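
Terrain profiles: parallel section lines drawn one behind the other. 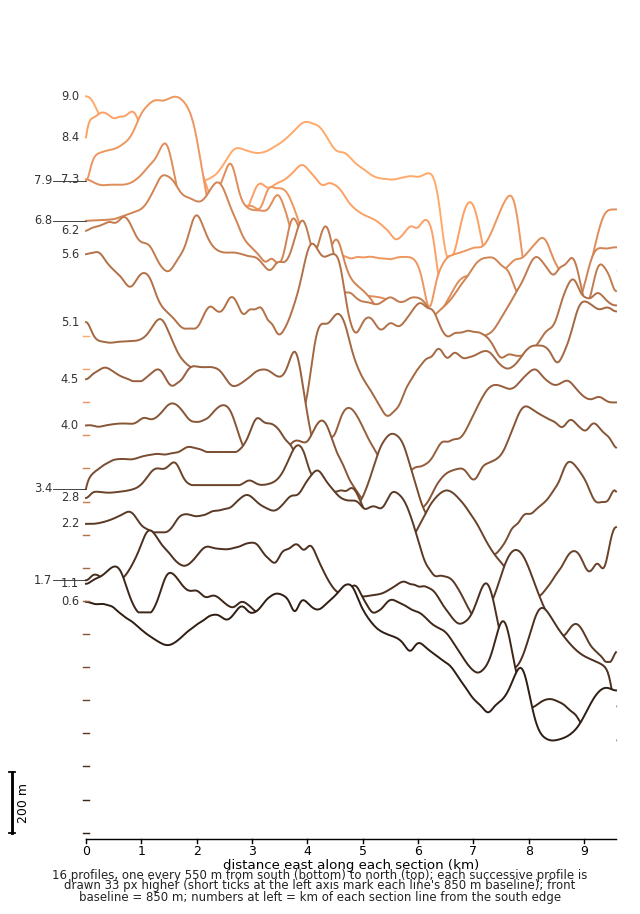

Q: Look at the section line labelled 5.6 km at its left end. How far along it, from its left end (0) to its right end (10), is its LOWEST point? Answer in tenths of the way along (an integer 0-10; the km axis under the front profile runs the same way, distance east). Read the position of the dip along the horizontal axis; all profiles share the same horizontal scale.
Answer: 8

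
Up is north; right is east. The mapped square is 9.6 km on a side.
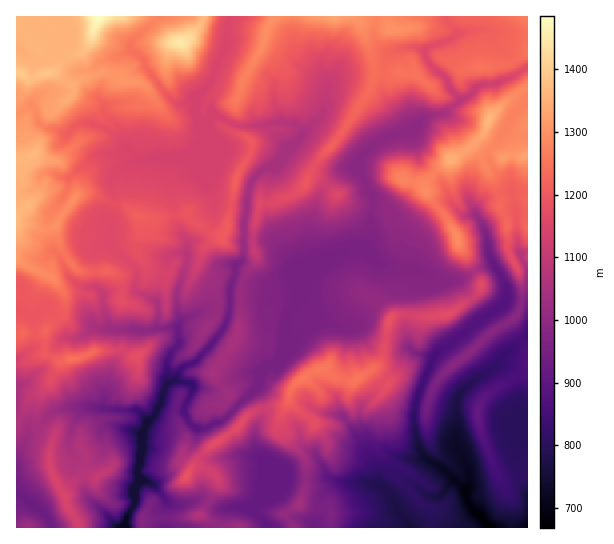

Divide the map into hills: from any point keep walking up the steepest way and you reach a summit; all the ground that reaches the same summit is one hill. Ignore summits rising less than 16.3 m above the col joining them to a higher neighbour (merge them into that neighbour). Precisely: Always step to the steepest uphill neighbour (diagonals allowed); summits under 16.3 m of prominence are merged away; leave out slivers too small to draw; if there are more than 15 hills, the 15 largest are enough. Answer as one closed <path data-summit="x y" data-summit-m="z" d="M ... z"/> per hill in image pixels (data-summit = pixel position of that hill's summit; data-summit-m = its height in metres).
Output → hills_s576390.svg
<path data-summit="98 17" data-summit-m="1485" d="M158 16l-141 0-1 31 17 14 8 0 18-9 14 17 7 2-9 6-8 12-5 3-16 1-9 8-1 4 4 6 1 10 6 6 26 6 13-10 12 1 16 7 18 19-10 5-23 1-21 17-5 5-4 16-17 25 0 8 5 23 7 7 8 18 11 10 12 4-4 10 0 10 5 14 5 5 41 3 33-4 6 2 2 16-8 8-4 10 1 19-7 20 22 7 8-14 1-10-15-5 0-6 6-7 11-4 15-16 14-17 6-19-8-3-14 0-27 13-3-11 0-20 10-24 0-11-2-2-10 0-7 6-11 42-20-9 0-22-25-24-3-20 0-9 6-12-3-28 5-8 20-9 49-4 8-4 9-9 5-10-1-11 5-7 0-4-15-6-2-5-12 4-9-3-14-14-15-20-1-6-13-11 0-7 21-18 7-7z"/><path data-summit="303 378" data-summit-m="1260" d="M313 319l-8 4-5 14-12 10-8 15-3 3-11 2-6 7 0 8-4 7 7 10 1 15-8 12-1 16 4 12 8 11 0 10-6 23 5-1 17-18 50 0 18 4 15-2 19 7 7 7 5 18 13 15 13-10 8-19 8-3 14-15 0-3-6-6-23-15-9-26 0-25 17-47-5-3-12-3-17-12-19-4-16-10-18 1z"/><path data-summit="334 17" data-summit-m="1335" d="M375 16l-84 1 1 18 4 12 6 8 17 11 9 16-5 32-32 33 27 21 9 3 30-3 4-11 22-18 14-6 14-1 14-15 20-4 15-12-11-14-2-8-19-17-5-13-13-2-17 5-10-1-6-6-4-11z"/><path data-summit="478 413" data-summit-m="913" d="M527 337l-21 16-16 18-25 17-9 13 0 41 13 32 0 8-4 8 2 9 4 8 19 21 38-1 0-36-5-10-4-19 0-15 3-3 6 1z"/><path data-summit="237 335" data-summit-m="1052" d="M239 279l-5 0-3 6-2 28-6 17-29 33-14 7-4 8 3 3 13 4 0 6-8 16 0 6 5 10 6 5 12 0 8-5 7-2 35-34 6-17 3-3 11-2 3-3 5-13-1-15 3-17 14-20-7-17-16 5-17 0z"/><path data-summit="489 119" data-summit-m="1366" d="M527 68l-32 16-12 0-6 3-10 10-6 3-16 13 6 5 9 24 13 19-2 16 1 2-4 8 0 11 17 33 3 20 4 11 12 19 3 8-2 12 20 3 2 3 1-38-7-14 7-4 0-58-14 0-3-8-14-11-9-16 0-5 15-18 14-26 11-10z"/><path data-summit="65 495" data-summit-m="1148" d="M90 407l-21 0-15 4-17 18-9 4-12 28 0 33 25 17 6 6 6 11 64-1-30-32-3-20-8-14 17 2 7-6 4-8 0-11-3-5 4-6 10-2 27 8 5-12-9-10z"/><path data-summit="235 182" data-summit-m="1214" d="M214 115l-7 7 1 11-5 10-11 11-3 8-17 17-3 7 7 36 11 25 22-17 4-11 2-18 12 6 19 1 3-22 7-11 9-7 9-1 27-30 0-6-6-7-14-3-16 4-28 0z"/><path data-summit="186 477" data-summit-m="1187" d="M165 403l-5 0-5 12-8 8-6 11 2 13-6 23 2 8 14 6 14 18 6 3 29-5 16 9 16-2 17 1 12-11 4-32-5-5-11-4-17 0-21 4-8-1-12-12 4-18-8-6-5-13z"/><path data-summit="389 322" data-summit-m="1186" d="M361 247l-23 6-13 7-10 8-8 10-6 11 0 8-5 8 13 15 4-1 32 9 18-1 16 10 19 4 11 7-4-22 2-33 3-5 11 0 8-3 2-2-2-8-11-6-19 0-16-4-18-17z"/><path data-summit="71 359" data-summit-m="1244" d="M95 327l-18 12-11-2-13 10-18 0-19 12 1 101 11-27 9-4 17-18 15-4 34 0 8-37 9-13 11-26 2-1-32-1z"/><path data-summit="138 217" data-summit-m="1213" d="M191 153l-20 6-20-2-14 3-20 9-5 8 3 28-6 12 2 26 26 27-1 21 19 10 2 0 11-42 7-6 12 1 0-11-11-21-7-36 3-7 17-17z"/><path data-summit="426 191" data-summit-m="1290" d="M411 132l-14 1-14 6-22 18-4 9 16 35-2 13 1 27-7 8 18 16 9-2 12-18 23-28 18-14 6-1-10-21-21-20z"/><path data-summit="17 218" data-summit-m="1368" d="M54 173l-11 0-6 12-7 6-14-1 0 93 7 6 2 6 0 10-4 7 13 5 9-8 4 0 16 14 5 14 9 2 18-13-8-17 0-10 4-10-12-4-11-10-8-18-8-11-4-27 17-25 4-12 0-5-8 0z"/><path data-summit="274 17" data-summit-m="1303" d="M290 16l-59 0-4 13 0 16-6 12 38 22 12 1 4 5 0 20 5 16 15 3 7 11 21-21 5-32-9-16-17-11-6-8-4-12z"/>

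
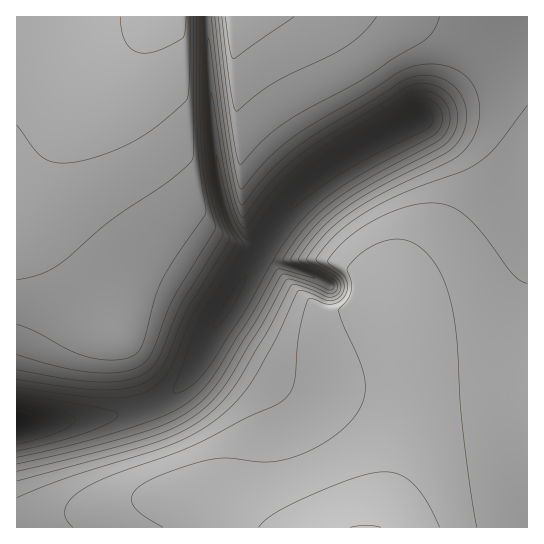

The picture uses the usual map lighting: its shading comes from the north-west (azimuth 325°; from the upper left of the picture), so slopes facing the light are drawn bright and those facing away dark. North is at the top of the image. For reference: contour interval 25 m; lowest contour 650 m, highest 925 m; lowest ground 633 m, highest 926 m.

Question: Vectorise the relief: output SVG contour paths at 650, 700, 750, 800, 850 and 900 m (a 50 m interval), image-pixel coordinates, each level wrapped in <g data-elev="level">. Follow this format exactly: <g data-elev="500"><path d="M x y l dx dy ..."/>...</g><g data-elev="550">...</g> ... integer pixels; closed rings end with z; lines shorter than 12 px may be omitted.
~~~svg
<g data-elev="650"><path d="M17 410l17 5 4 3 3 4-1 3-5 4-18 7"/></g><g data-elev="700"><path d="M17 394l86 15 11 2 4 4-3 4-6 4-23 10-31 9-38 9"/><path d="M174 393l0-6 25-66 45-75-13-21-6-17-7-31-1-22 15 60 8 16 7 8 3-1 19-28 14-19 16-15 19-15 95-61 12-2 11 5 5 7 1 8-1 9-6 7-88 49-25 18-20 18-24 32-33 60-38 58-17 18-9 5z"/></g><g data-elev="750"><path d="M17 379l66 10 38 0 14-3 12-5 10-7 7-11 24-54 42-70-14-34-7-43-3-65 1-47 2-12 19 131 7 33 7 15 3 0 28-38 25-23 25-17 55-33 27-18 13-4 13 0 12 6 10 9 4 11 0 12-3 11-7 9-10 8-67 35-29 19-26 22-22 29-2 4 1 3 37 19 5 4-1 4-4 1-24-10-18-6-5 0-24 44-36 58-12 16-12 13-23 14-30 12-59 17-69 16"/></g><g data-elev="800"><path d="M17 355l50 14 22 3 18 1 16-1 12-4 10-5 6-9 22-56 42-69-9-40-5-39-1-47 0-86"/><path d="M215 17l15 120 7 41 4 11 2-1 28-33 26-20 73-44 28-18 19-7 14-2 15 2 13 5 10 8 7 12 3 14 0 14-4 15-8 13-12 11-85 42-25 17-19 16-13 16-6 10 2 3 29 17 3 7-2 7-5 4-5 0-28-11-7-2-3 1-23 45-31 52-15 20-17 15-23 14-27 11-138 39"/></g><g data-elev="850"><path d="M527 283l-8-3-8-7-25-35-14-16-10-9-11-6-14-4-19 1-21 6-22 10-28 18-10 11-9 12 2 4 12 8 4 6 1 10-4 9-5 4-7 2-6 0-14-6-4 3-8 33-5 48-3 9-5 7-11 7-29 13-53 28-81 29-28 14-12 9-7 11 1 9 7 9"/><path d="M17 280l22-5 19-10 49-42 60-41 24-21 2-4 1-11 0-129"/><path d="M222 17l8 69 4 21 3 4 20-17 17-11 56-27 17-10 16-13 13-16"/></g><g data-elev="900"><path d="M440 527l-13-25-13-17-13-10-16-3-12 1-16 4-47 18-34 18-10 6-7 8"/><path d="M120 17l2 15 4 11 8 8 11 2 16-3 21-11 3-5 1-17"/></g>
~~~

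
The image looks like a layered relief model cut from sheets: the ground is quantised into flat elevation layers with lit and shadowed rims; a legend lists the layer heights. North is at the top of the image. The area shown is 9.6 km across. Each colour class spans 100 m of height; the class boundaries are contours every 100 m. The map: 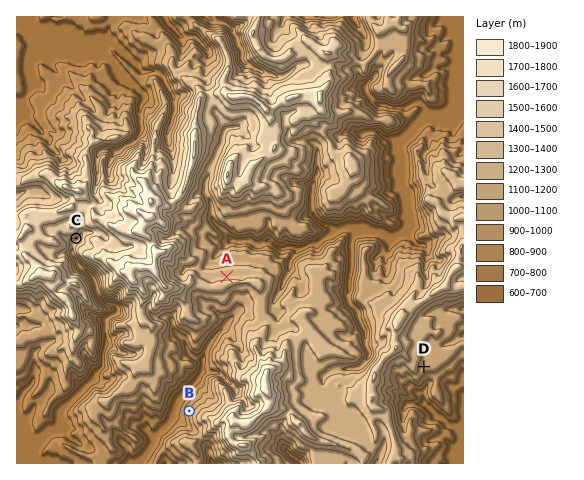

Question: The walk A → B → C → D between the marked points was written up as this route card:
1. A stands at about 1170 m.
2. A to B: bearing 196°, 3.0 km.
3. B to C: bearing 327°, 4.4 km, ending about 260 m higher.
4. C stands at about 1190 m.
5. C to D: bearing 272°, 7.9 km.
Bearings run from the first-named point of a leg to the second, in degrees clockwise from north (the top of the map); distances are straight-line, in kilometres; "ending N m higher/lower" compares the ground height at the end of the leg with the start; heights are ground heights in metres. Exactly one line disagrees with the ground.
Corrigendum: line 5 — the bearing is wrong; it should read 110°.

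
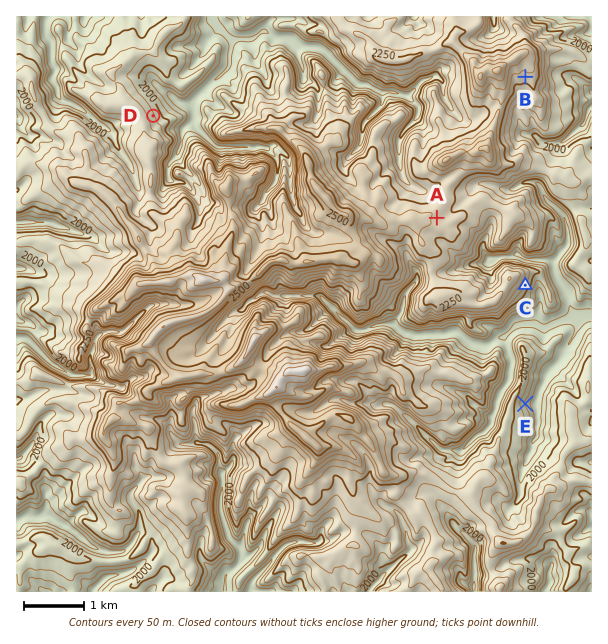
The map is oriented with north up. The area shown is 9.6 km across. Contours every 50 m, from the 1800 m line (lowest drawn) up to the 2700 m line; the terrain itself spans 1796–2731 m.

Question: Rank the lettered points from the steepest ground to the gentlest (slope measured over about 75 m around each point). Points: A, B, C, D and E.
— C E D B A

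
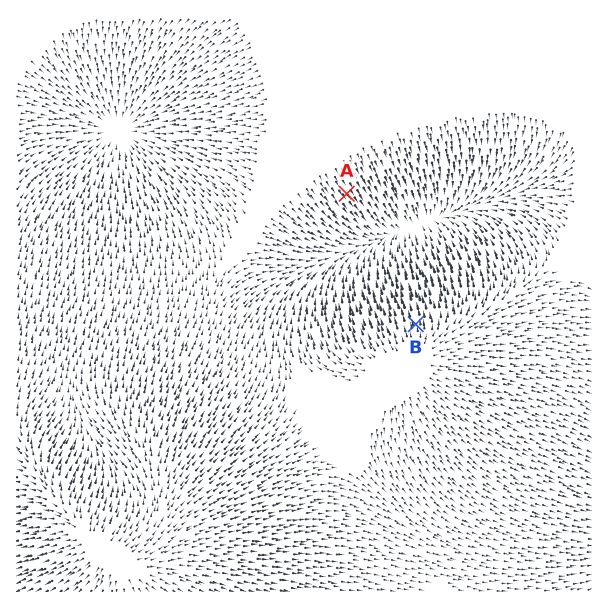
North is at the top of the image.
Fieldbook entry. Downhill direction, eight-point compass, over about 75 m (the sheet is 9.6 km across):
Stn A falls SE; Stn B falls N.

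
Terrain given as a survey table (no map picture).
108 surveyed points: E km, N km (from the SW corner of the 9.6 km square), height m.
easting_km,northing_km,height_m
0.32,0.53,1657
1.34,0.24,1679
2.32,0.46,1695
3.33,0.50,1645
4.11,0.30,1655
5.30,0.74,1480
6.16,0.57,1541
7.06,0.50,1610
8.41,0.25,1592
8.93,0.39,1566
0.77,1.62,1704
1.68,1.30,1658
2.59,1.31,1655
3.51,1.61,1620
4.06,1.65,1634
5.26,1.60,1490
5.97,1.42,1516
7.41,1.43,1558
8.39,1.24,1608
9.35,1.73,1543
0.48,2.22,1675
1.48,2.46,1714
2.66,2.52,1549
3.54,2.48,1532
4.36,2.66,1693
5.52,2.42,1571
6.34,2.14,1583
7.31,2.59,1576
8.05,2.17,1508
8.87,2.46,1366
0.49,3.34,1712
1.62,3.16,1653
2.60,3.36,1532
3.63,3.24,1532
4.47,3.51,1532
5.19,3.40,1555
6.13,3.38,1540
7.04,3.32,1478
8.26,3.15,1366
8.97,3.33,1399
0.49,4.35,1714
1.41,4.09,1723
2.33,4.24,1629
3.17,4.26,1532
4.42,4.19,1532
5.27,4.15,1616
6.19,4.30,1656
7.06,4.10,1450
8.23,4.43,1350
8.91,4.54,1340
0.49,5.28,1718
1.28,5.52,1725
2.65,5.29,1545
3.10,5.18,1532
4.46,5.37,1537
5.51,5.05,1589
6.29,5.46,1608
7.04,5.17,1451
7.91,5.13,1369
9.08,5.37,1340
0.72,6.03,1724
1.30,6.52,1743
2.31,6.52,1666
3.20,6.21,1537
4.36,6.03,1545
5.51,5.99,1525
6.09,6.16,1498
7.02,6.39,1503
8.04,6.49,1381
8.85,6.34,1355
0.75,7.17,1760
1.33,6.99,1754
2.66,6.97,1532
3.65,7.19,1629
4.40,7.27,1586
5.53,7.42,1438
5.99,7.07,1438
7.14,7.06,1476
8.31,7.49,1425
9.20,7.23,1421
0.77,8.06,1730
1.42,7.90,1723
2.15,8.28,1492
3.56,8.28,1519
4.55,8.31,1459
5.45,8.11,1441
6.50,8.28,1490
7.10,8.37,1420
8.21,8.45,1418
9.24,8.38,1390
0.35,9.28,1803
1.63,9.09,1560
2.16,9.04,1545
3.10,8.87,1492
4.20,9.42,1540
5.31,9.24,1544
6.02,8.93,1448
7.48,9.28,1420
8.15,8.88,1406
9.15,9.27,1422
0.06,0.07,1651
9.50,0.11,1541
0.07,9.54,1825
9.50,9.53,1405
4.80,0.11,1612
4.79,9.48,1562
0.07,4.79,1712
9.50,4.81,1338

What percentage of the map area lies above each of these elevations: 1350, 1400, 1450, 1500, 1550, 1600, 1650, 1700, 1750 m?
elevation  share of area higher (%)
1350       97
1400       92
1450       78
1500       68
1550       47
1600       33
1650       24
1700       14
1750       4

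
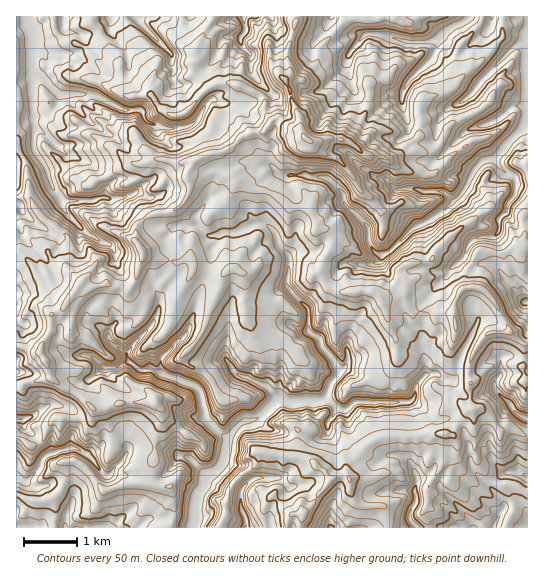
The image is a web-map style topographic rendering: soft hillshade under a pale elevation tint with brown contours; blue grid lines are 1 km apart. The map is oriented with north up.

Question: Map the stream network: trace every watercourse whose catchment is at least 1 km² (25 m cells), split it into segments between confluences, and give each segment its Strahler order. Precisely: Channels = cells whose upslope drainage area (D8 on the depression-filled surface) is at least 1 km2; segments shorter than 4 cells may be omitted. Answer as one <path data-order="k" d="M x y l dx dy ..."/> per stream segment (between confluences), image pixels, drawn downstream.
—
<path data-order="1" d="M105 527l-30 0"/><path data-order="1" d="M498 517l0 2-3 3-1 5"/><path data-order="1" d="M262 478l-8 0-3 1-9 10-1 2 0 18 5 10 0 8"/><path data-order="1" d="M417 477l0 8-2 1 0 17-5 8 0 10 7 6"/><path data-order="1" d="M118 465l-9 10-4 0-6-5-4-7-9-9-9-5-6-2-6 3-6 0-8 4-4 0-5 5-4 11-12 12-9-4"/><path data-order="3" d="M227 439l0 6-1 1-1 12-4 8-7 7-4 1-5 5 0 6-8 12 0 6-2 2 0 16-2 6"/><path data-order="1" d="M23 419l-6 0"/><path data-order="3" d="M275 401l-17 17-7 3-6 0-3 1-9 9-6 8"/><path data-order="3" d="M323 399l-2 0-2 2-34 0-2-2-6 0-2 2"/><path data-order="1" d="M497 391l14 15 6 8 6 4 4 0"/><path data-order="2" d="M423 378l-6 7-2 2 0 8-5 7-55 0-9 8-4 0-1-1-4 0-8-8-6-2"/><path data-order="2" d="M338 375l-7 7-2 5 0 3-3 4 0 3-3 2"/><path data-order="1" d="M457 375l0 2-4 4-8 0-7-7-11 0-4 4"/><path data-order="2" d="M162 374l9 3 2 1 2 0 2 1 2 0 4 3 7 1 5 4 6 7 1 12 3 5 0 7 22 21"/><path data-order="1" d="M103 367l15 0 5-4 6-1"/><path data-order="1" d="M425 365l0 10-2 3"/><path data-order="2" d="M129 362l12 8 12-1 2 2 7 3"/><path data-order="1" d="M226 359l5 7 2 4 4 4 5 3 7 1 18 9 7 8 1 6"/><path data-order="1" d="M347 358l0 5-1 3-4 4-1 0-3 5"/><path data-order="2" d="M127 355l2 7"/><path data-order="1" d="M170 350l-7 5-2 4 0 14 1 1"/><path data-order="1" d="M109 339l0 2 5 5 4 1 9 8"/><path data-order="1" d="M150 327l-17 18-6 8 0 2"/><path data-order="1" d="M455 265l10-8 1-7 3-5 6-7 4 0 2-1 12 0 5-4 1-3 0-12 7-7 3-9 6-8 0-15-1-2-8-4-9-10-2-2 2-4"/><path data-order="2" d="M386 253l3 0 25-26 15-6 16-11 10-9"/><path data-order="1" d="M81 227l-16-16-3-5 0-5"/><path data-order="1" d="M197 226l1 0 9 9 12 0 4-2 12 0 19-10 11 0 10 10 4 13 10 9 0 19-2 1-1 11 9 11 12 10 2 3 0 21 2 3 8 4 3 9 12 14 0 2 4 8 0 4"/><path data-order="1" d="M21 209l0-3-4-3"/><path data-order="2" d="M62 201l-7-8-5-11-3-12-13-21-1-80"/><path data-order="2" d="M455 201l10-11 10-21 8-8 3 0 1-2 7 0 3-2"/><path data-order="1" d="M122 198l-24 0-5 3-31 0"/><path data-order="1" d="M406 189l11 0 5 2 20 0 3 2 8 8 2 0"/><path data-order="1" d="M274 169l8 6 25 0 2 2 14 0 6 2 13 14 3 12 22 21 2 3 0 13 5 9 4 3 8-1"/><path data-order="2" d="M497 157l6-7 3-5 19-19 0-4 2-7 0-9"/><path data-order="1" d="M507 111l7-5 13 0"/><path data-order="2" d="M527 106l0-67"/><path data-order="1" d="M211 99l-6 7-7 13-4 4-9 4-18 2-1-2-4 0-4-2-4 0-7-3-2-3-2-2 0-4-2-3-18 0-28-15-4 0-1-1-29 0-6-3-16-16-4 0 0-2-2-4"/><path data-order="1" d="M402 98l1-8 6-9 24-24 4-8 0-10 1-1"/><path data-order="1" d="M478 85l1-3 38-37 2-2 7 0 0-2 1-2"/><path data-order="1" d="M351 78l-1-1 0-8-1-2 0-13 9-11 0-1 8-8 13 0 2 1 10 2 6 2 4 0 1 2 4 0 1 1 22 0 9-4"/><path data-order="2" d="M33 69l0-36-2-2-1-8-1-1 0-5"/><path data-order="1" d="M242 46l-1-3 0-6 5-7-3-13"/><path data-order="1" d="M161 43l-23-22 0-2-4-2"/><path data-order="2" d="M527 39l0-6"/><path data-order="2" d="M438 38l1 0 11-11 5-2 4 0 11-8"/>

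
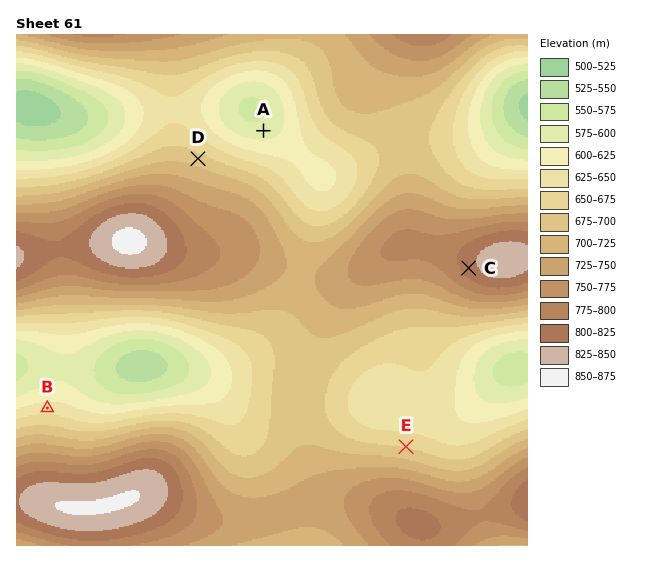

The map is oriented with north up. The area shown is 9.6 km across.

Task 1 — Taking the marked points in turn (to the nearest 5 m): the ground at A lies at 585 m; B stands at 635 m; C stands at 815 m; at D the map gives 685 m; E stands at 675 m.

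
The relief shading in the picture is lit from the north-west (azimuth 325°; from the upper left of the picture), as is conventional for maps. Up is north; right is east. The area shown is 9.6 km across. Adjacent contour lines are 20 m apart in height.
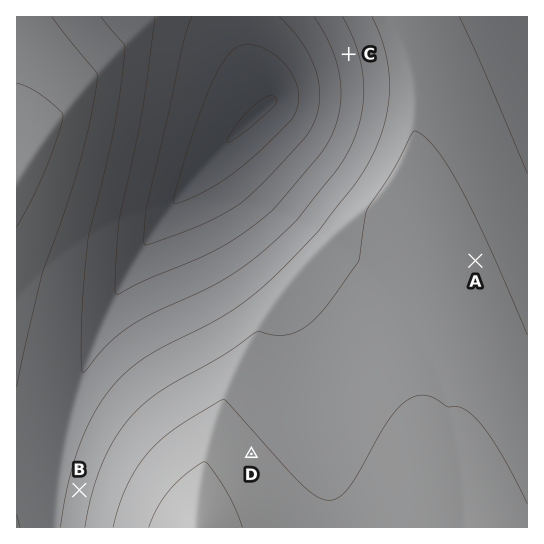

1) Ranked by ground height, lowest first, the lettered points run C B A D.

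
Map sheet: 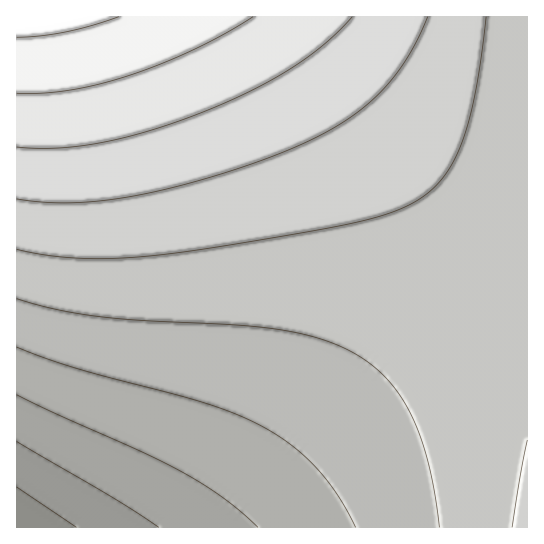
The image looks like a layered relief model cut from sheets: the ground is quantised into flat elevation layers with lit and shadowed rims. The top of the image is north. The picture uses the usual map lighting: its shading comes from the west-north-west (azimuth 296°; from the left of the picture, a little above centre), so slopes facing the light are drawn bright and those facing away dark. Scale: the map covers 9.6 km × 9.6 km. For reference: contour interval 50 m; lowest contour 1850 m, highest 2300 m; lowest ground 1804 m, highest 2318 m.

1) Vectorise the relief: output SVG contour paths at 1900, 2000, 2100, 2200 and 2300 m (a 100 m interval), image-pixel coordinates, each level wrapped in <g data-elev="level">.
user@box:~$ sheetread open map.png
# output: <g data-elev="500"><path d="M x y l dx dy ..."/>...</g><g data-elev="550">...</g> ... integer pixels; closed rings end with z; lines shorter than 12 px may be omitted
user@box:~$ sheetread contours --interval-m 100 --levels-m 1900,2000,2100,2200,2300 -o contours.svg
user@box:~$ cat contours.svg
<g data-elev="1900"><path d="M17 441l96 57 46 29"/></g><g data-elev="2000"><path d="M17 347l61 22 131 35 28 10 24 12 30 19 25 22 22 28 18 32"/></g><g data-elev="2100"><path d="M527 440l-15 87"/><path d="M17 249l32 6 34 3 38 0 41-3 70-10 109-19 40-10 28-11 17-11 13-12 12-16 9-19 8-24 7-28 11-78"/></g><g data-elev="2200"><path d="M17 147l40 1 42-5 47-11 52-18 49-21 43-24 35-25 27-27"/></g><g data-elev="2300"><path d="M17 37l24-1 25-4 25-6 28-9"/></g>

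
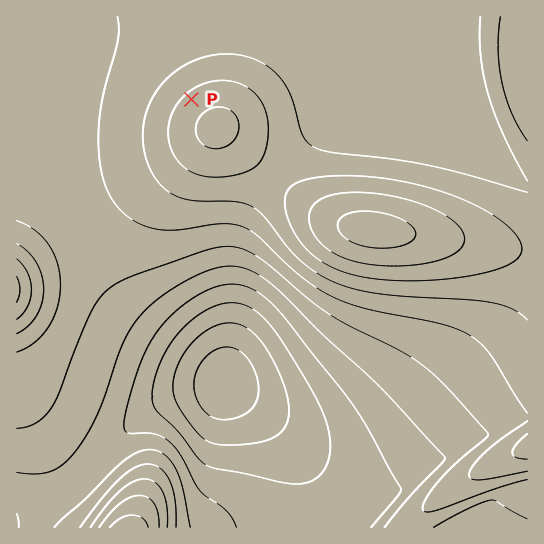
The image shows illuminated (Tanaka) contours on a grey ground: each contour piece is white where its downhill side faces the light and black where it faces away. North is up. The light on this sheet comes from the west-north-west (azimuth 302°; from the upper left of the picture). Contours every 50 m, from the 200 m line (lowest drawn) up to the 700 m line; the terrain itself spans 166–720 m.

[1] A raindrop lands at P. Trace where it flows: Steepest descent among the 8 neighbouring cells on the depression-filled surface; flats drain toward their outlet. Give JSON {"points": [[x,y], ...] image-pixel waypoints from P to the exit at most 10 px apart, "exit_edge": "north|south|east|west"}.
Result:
{"points": [[191, 99], [181, 89], [170, 78], [159, 67], [149, 57], [138, 46], [127, 39], [117, 39], [106, 39], [95, 39], [85, 39], [74, 39], [63, 39], [53, 39], [42, 39], [31, 39], [21, 39], [17, 39]], "exit_edge": "west"}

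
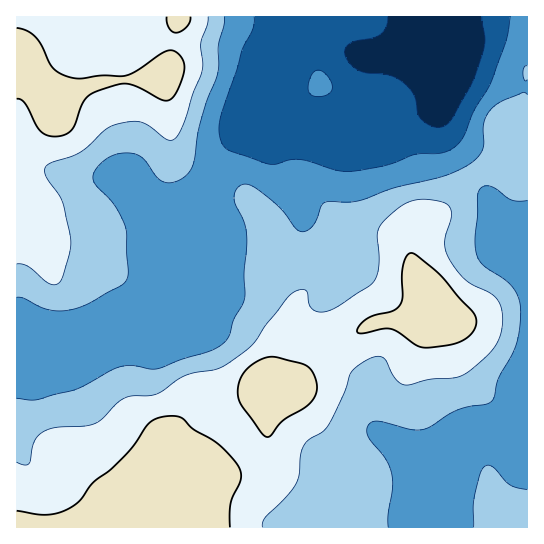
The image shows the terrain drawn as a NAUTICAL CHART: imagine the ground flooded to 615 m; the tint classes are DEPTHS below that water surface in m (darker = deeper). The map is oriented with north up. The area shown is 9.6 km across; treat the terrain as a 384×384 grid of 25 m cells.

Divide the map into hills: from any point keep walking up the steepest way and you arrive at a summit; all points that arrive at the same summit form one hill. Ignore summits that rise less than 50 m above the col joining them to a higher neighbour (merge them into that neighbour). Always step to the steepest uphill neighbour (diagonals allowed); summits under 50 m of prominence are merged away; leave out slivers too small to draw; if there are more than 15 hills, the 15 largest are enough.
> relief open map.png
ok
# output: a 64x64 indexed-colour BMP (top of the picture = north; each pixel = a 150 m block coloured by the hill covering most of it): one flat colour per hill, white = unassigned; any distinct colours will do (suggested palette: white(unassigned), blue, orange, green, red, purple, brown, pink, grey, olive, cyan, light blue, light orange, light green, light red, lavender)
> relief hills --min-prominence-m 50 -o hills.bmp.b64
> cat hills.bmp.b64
<image width="64" height="64" href="data:image/bmp;base64,Qk12CAAAAAAAAHYAAAAoAAAAQAAAAEAAAAABAAQAAAAAAAAIAAATCwAAEwsAABAAAAAAAAAA////ALR3HwAOf/8ALKAsACgn1gC9Z5QAS1aMAMJ34wB/f38AIr28AM++FwDox64AeLv/AIrfmACWmP8A1bDFABERERERERERERERERERERERERERERERERERERMzMzMzEREREREREREREREREREREREREREREREREREREzMzMzMRERERERERERERERERERERERERERERERERERETMzMzMxERERERERERERERERERERERERERERERERERERMzMzMzEREREREREREREREREREREREREREREREREREREzMzMzMRERERERERERERERERERERERERERERERERERETMzMzMxERERERERERERERERERERERERERERERERERERMzMzMzEREREREREREREREREREREREREREREREREREREzMzMzMRERERERERERERERERERERERERERERERERERETMzMzMxEREREREREREREREREREREREREREREREREREREzMzMzERERERERERERERERERERERERERERERERERERETMzMzMREREREREREREREREREREREREREREREREREREREzMzMRERERERERERERERERERERERERERERERERERERERERERERERERERERERERERERERERERERERERERERERERERERERERERERERERERERERERERERERERERERERERERERERERERERERERERERERERERERERERERERERERERERERERERERERERERERERERERERERERERERERERERERERERERERERERERERERERERERERERERERERERERERERERERERERERERERERERERERERERERERERERERERERERERERERERERERERERERERERERERERERERERERERERERERERERERERERERERERERERERERERERERERERERERERERERERERERERERERERERERERERERERERERERERERERERERERERERERERERERERERERERERERERERERERERERERERERERERERERERERERERERERERERERERERERERERERERERERERERESIiIiIiIRERERERERERERERERERERERERERERERERERIiIiIiIiIREREREREREREREREREREREREREREREREREiIiIiIiIiIRERERERERERERERERERERERERERERERESIiIiIiIiIiERERERERERERERERERERERERERERERERIiIiIiIiIiIiEREREREREREREREREREREREREREREREiIiIiIiIiIiIRERERERERERERERERERERERERERERESIiIiIiIiIiIiERERERERERERERERERERERERERERERIiIiIiIiIiIiIREREREREREREREREREREREREREREREiIiIiIiIiIiIiERERERERERERERERERERERERERERESIiIiIiIiIiIiIhERERERERERERERERERERERERERERIiIiIiIiIiIiIiEREREREREREREREREREREREREREREiIiIiIiIiIiIiIRERERERERERERERERERERERERERESIiIiIiIiIiIiIiERERERERERERERERERERERERERERIiIiIiIiIiIiIiIREREREREREREREREREREREREREREiIiIiIiIiIiIiIiERERERERERERERERERERERERERESIiIiIiIiIiIiIiIRERERERERERERERERERERERERERIiIiIiIiIiIiIiIhEREREREREREREREREREREREREREiIiIiIiIiIiIiIiERERERERERERERERERERERERERESIiIiIiIiIiIiIiIhERERERERERERERERERERERERERIiIiIiIiIiIiIiIiEREREREREREREREREREREREREREiIiIiIiIiIiIiIiIhERERERERERERERERERERERERESIiIiIiIiIiIiIiIiERERERERERERERERERERERERERIiIiIiIiIiIiIiIiIhEREREREREREREREREREREREREiIiIiIiIiIiIiIiIiERERERERERERERERERERERERESIiIiIiIiIiIiIiIiIhERERERERERERERERERERERERIiIiIiIiIiIiIiIiIiIREREREREREREREREREREREREiIiIiIiIiIiIiIiIiIiERERERERERERERERERERERESIiIiIiIiIiIiIiIiIiIRERERERERERERERERERERERIiIiIiIiIiIiIiIiIiIhEREREREREREREREREREREREiIiIiIiIiIiIiIiIiIiIRERERERERERERERERERERESIiIiIiIiIiIiIiIiIiIhERERERERERERERERERERERIiIiIiIiIiIiIiIiIiIiIREREREREREREREREREREREiIiIiIiIiIiIiIiIiIiIiERERERERERERERERERERESIiIiIiIiIiIiIiIiIiIiIhERERERERERERERERERERIiIiIiIiIiIiIiIiIiIiIiEREREREREREREREREREREiIiIiIiIiIiIiIiIiIiIiIhERERERERERERERERERESIiIiIiIiIiIiIiIiIiIiIiERERERERERERERERERERIiIiIiIiIiIiIiIiIiIiIiIhEREREREREREREREREREiIiIiIiIiIiIiIiIiIiIiIiERERERERERERERERERESIiIiIiIiIiIiIiIiIiIiIiIhERERERERERERERERER"/>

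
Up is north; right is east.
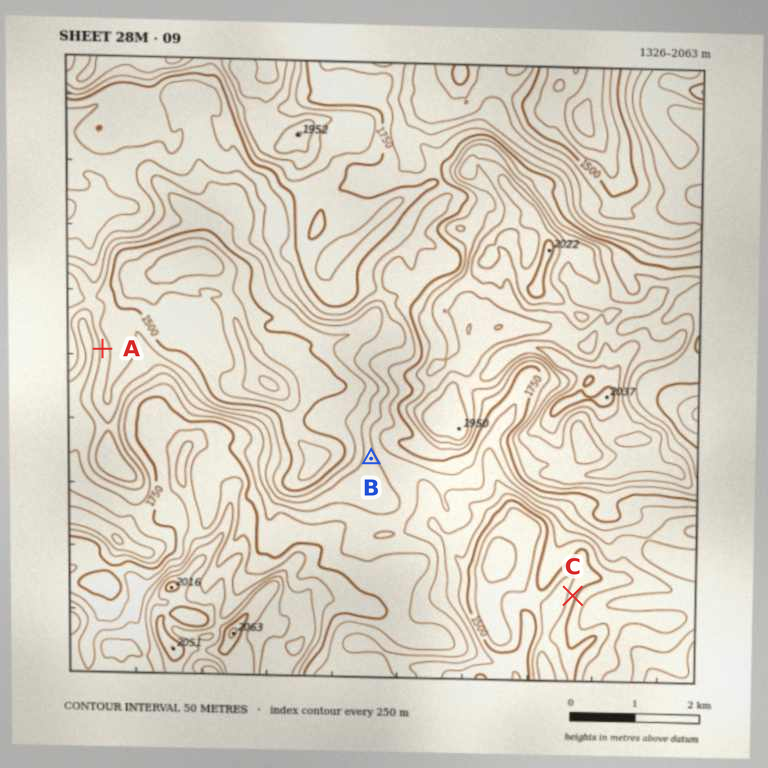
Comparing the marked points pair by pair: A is below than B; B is above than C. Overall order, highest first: B A C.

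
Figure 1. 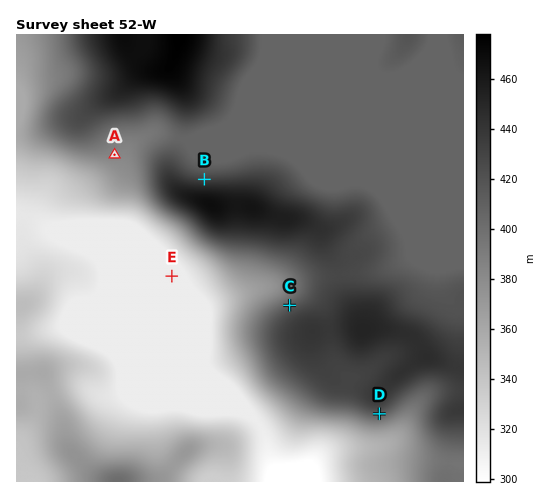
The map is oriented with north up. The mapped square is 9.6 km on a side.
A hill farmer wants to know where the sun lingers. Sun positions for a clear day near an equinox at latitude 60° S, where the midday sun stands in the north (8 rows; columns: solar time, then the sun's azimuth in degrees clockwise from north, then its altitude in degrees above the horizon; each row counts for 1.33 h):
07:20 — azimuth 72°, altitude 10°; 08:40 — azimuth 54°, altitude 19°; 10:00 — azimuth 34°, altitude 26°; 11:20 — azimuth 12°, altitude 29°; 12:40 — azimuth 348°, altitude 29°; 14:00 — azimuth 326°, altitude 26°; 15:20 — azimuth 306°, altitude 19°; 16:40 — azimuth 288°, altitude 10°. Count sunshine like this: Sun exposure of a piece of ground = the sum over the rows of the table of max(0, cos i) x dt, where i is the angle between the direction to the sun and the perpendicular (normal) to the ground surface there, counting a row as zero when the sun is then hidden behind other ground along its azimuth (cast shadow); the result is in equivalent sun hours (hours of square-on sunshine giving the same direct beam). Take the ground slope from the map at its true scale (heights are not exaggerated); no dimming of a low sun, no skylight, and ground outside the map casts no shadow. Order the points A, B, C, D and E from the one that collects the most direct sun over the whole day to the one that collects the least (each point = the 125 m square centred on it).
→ B ≈ C > E ≈ A > D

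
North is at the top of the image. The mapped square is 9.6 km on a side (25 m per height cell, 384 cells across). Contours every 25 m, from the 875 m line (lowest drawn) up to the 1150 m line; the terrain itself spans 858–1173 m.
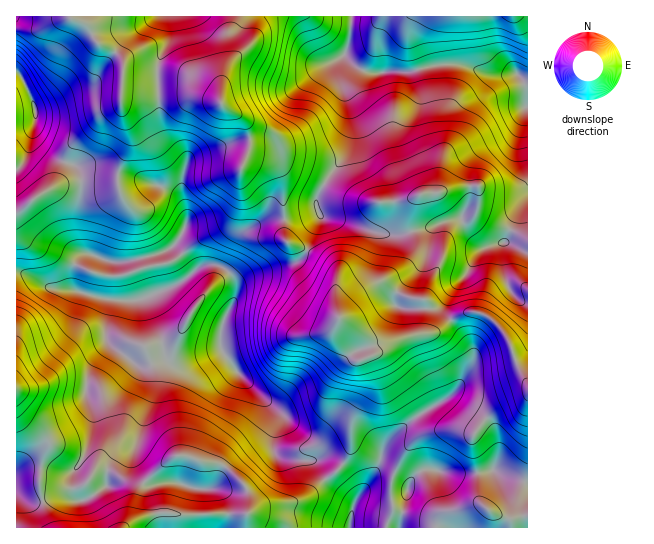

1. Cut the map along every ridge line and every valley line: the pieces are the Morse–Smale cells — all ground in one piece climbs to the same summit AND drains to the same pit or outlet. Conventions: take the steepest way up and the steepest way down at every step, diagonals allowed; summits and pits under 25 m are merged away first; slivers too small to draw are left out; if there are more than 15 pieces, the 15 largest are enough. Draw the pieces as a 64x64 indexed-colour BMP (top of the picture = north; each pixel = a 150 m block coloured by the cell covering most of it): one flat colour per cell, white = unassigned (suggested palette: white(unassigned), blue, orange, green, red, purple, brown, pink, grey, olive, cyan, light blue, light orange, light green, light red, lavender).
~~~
<image width="64" height="64" href="data:image/bmp;base64,Qk12CAAAAAAAAHYAAAAoAAAAQAAAAEAAAAABAAQAAAAAAAAIAAATCwAAEwsAABAAAAAAAAAA////ALR3HwAOf/8ALKAsACgn1gC9Z5QAS1aMAMJ34wB/f38AIr28AM++FwDox64AeLv/AIrfmACWmP8A1bDFAAAAIiIiIiIAAAAAAAAAAAAAAAAAAFVVVVVVXu7u7u7uAAAiIiIiIiIAAAAAAAAAAAAAAAAAVVVVVVVe7u7u7u4AACIiIiIiIiIiIiIiIiIAAAAAAABVVVVVVVVV7u7u7gACIiYiIiIiIiIiIiIiIiIiIAAAAFVVVVVVVVVV7u7uAAZmZmYiIiIiIiIiIiIiIiIiIAAFVVVVVVVVVVXu7u4ABmZmZmIiIiIiIiIiIiIiIiIiBVVVVVVVVVVVVe7u7gAGZmZmYiIiIiIiIiIiIiIiIiIlVVVVVVVVVVVV7uAAAAZmZmZmIiIiIiIiIiIiIiIiIhFVVVVVVVVVVVXuAAAABmZmZmYiIiIiIiIiIiIiIiERERVVVVVVVVVVXu4AAAAAZmZmZmIiIiIiIiIiIiIREREREVVVVVVVVVVe7gAAAABmZmZmZmIiIiIiIiIiIhERERERVVVVVVVVVV7uAAAAAGZmZmZmYiIiIiIiIiIiERERERFVVVVVVVVVXu4AAAAGZmZmZmZmIiIiIiIiIiIhEREREVVVVVVVVVVV7gAABmZmZmZmZmYiIiIiIiIiIiERERERVVVVVVVVVVVQAABmZmZmZmZmZiIiIiIiIiIiIRERERFVVVVVVVVVVcwAAGZmZmZmZmZmYiIiIiIiIiIRERERERVVVVVVVVXMzMwAZmZmZmZmZmZiIiIiIiIiIREREREREVVVVVVVXMzMzMxmZmZmZmZmZmIiIiIiIiIRERERERERVVVVVVVczMzMzGZmZmZmZmZmYiIiIiIiIRERERERERFVVVVVVVXMzMzMZmZmZmZmZmZiIiIiIiIREREREREREVVVVVVVVczMzM1mZmZmZmZmYRIiEiIiIREREREREREVVVVVVVVVXMzMzWZmZmZmZmYRERERESIREREREREREURVVVVVVVVczMzdZmZmZmZmEREREREREREREREREREUREVVVVVVVVzMzN1mZmZmZmERERERERERERERERERERRERERVVVVVzMzM3WZmZmZmYRERERERERERERERERERREREREREVVXMzM3dZmZmZmZhERERERERERERERERERFEREREREREXMzM3d1mZmZmZmEREREREREREREREREREURERERERETczM3d3WZmZmZmZhERERERERERERERERERRERERERERN3d3d3dZmZmZmZmERERERERERERERERERFERERERERE3d3d3dRmZmZmEREREREREREREREREREREURERERERETd3d3dRGZhERERERERERERERERERERERERRERERERERE3d3dREZhERERERERERERERERERERERERFERERERERERN3d1EQREREREREREREREYEREREREREREURERERERERETd3URBEREREREREREREYiIgRERERERFERERERERERERN3dREEREREREREREREYiIiIERERERFERERERERERERETd1EQRERERERERERERiIiIgREREURERERERERERERERERERBEREREREREREREYiIiIERERREREREREREREREREREREERERERERERERERiIiIiBERFEREREQzMzMzREREREREQRERERERERERERGIiIiIiBEURERDMzMzMzMzM0RERERBEREREREREREREYiIiIiIiHd3QzMzMzMzMzMzNEREREABERERERERERERiIiIiIiId3dzMzMzMzMzMzMzREREQAARERERERERERCIiIiIiIh3d3MzMzMzMzMzMzNERERAAAARERERERERAIiIiIiIiHd3czMzMzMzMzMzM0REREAAAAAAAAEREAAAiIiIiIiId3d3MzMzMzMzMzMzREREQAAAAACZmQAAAACIiIiIiIh3d3dzMzMzMzMzMzNERERAAAAAmZmZAAAAAIiIiIiId3d3d3MzMzMzMzMzM0REREAAAJmZmZmQAAAAiIiIiHd3d3d3dzMzMzMzMzMzNEREQACZmZmZmZAAAAiIiIiId3d3d3d3MzMzMzMzMzMzRERACZmZmZmZkAAAiIiIiIh3d3d3d3dzMzMzMzMzMzMzREAJmZmZmZmQAAiIiIiIiHd3d3d3d3MzMzMzMzMzMzM0QAmZmZmZmZAACIiIiIiId3d3d3d3czMzMzMzMzMzMzNACZmZmZmZAAAIiIiIiId3d3d3d3dzMzMzMzMzMzMzM0AJmZmZmZkAAAiIiIiHd3d3d3d3d3MzMzMzMzMzMzMzMAmZmZmZmQAACIiIiLd3d3d3d3d3MzMzMzMzMzMzMzMwCZmZmZmZ///7u7u7t3d3d3d3d3czMzMzMzMzMzMzMzCZmZmZmZn///u7u7u3d3d3d3d3dzMzMzMzMzMzMzMzMJmZmZmZmf//+7u7u7d3d3d3d3d3MzMzMzMzMzMzMzOpmZmZmZmZ///7u7u7t3d3d3d3d3czqqqqqjMzM6qqqqmZmZmZmZn///u7u7u7d3d3d3d3dzqqqqqqqqqqqqqqqZmZmZmZn///+7u7u7t3d3d3d3d3qqqqqqqqqqqqqqqpmZmZmZn/////u7u7u3d3d3d3d3d6qqqqqqqqqqqqqqmZmZmZn/////+7u7u7d3d3d3d3d3qqqqqqqqqqqqqqoACZmZn//////7u7u7t3d3d3d3d3eqqqqqqqqqqqqqqgAAAJn///////u7u7u3d3d3d3d3d6qqqqqqqqqqqqqq"/>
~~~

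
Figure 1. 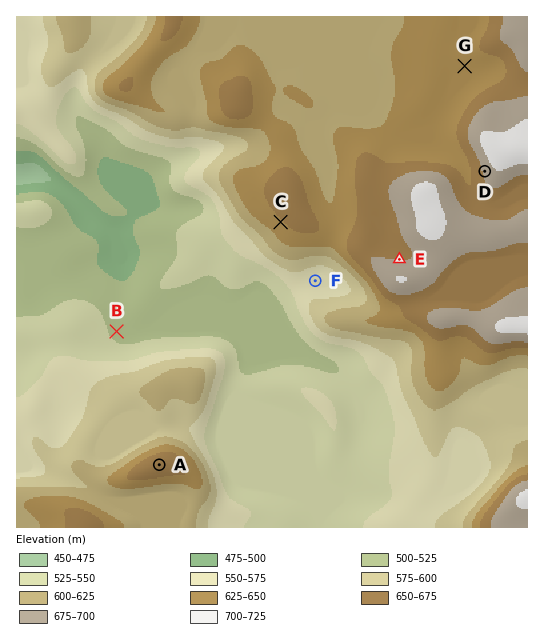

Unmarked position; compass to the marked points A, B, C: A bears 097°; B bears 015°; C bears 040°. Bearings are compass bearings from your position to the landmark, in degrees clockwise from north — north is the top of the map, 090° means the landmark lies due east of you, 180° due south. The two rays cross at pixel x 84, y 456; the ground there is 595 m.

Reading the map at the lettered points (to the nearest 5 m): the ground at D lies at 680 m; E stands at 675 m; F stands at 565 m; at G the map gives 630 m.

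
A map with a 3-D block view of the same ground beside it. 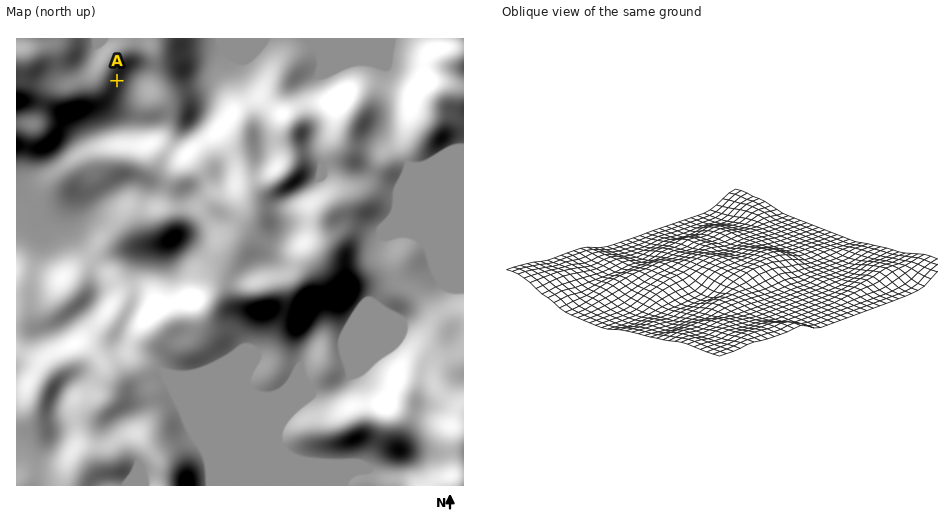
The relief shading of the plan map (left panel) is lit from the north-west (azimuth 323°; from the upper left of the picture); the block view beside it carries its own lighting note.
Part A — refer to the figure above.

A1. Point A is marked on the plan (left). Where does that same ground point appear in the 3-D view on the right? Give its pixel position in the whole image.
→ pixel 579 265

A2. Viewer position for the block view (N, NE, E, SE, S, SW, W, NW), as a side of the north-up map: SW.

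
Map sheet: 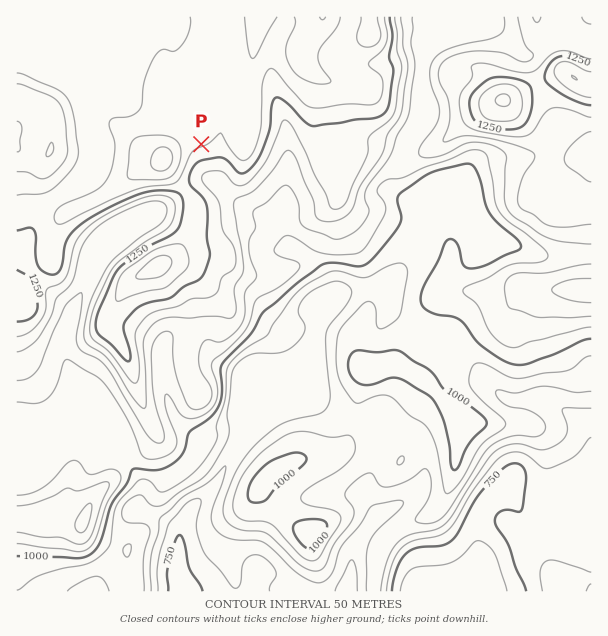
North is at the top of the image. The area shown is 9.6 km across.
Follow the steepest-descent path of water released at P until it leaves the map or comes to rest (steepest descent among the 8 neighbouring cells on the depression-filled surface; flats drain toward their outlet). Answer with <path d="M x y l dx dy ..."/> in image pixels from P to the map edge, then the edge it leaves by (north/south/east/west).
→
<path d="M201 144l0 21 5 6 0 2 33 31 27 14 6 0 1 1 3 0 6 6 2 3 0 5 3 6 0 4 1 0 11 11 4 0 26 25 0 9-11 11 0 30-1 1 0 6-2 2-1 10-3 6 0 5-74 73 0 9-1 2 0 6-3 3-3 7-3 3-6 14-3 3-2 4-27 27-6 12 0 3-3 6 0 18-1 2 0 27 4 7 0 6"/>
exit: south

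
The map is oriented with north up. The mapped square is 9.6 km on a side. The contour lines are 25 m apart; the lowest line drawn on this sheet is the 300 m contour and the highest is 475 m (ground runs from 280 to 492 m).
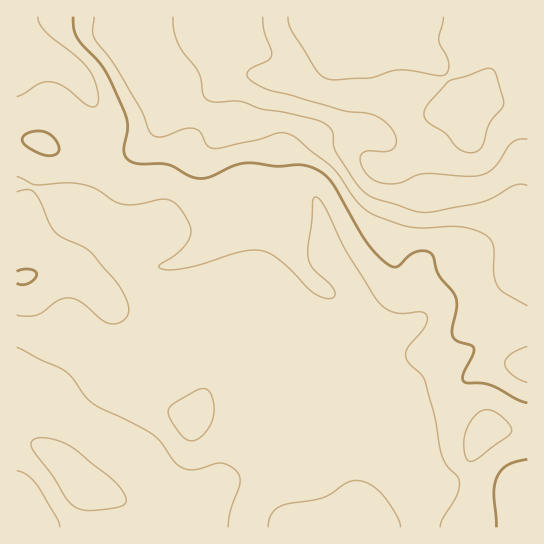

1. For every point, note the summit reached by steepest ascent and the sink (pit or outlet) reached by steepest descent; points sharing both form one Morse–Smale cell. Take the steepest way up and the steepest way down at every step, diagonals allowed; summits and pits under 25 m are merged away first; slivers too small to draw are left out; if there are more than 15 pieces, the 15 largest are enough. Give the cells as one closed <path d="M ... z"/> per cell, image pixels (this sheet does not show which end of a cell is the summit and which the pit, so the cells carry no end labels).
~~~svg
<path d="M527 16l-329 0 1 17 11 16-16-16-16-1-17 5-30 17 17 29 21 23-18 31-20 16-10 7-10 3-17 0-25-7-31-15-22 0 0 42 26 8 28 16 23 5 24 12 20 4-8 7-4 8-4 15 2 9 6 11 17 15 11 6 11 2-3 6-5 40 2 17-23-12-38-11-32-20-24 38-8 24 0 7 3 3-18-6-6 0 1 141 402 0 0-34-4-13 7 4 16 0 15-6 12-13 18-32 4-5 41 2z"/><path d="M197 16l-180 0-1 123 22 2 31 15 25 7 17 0 10-3 10-7 20-16 18-31-21-23-17-29 30-17 17-5 13 0 11 9-5-12z"/><path d="M22 184l-6 1 0 201 23 5-2-8 8-24 24-38 32 20 38 11 23 12-2-17 5-40 3-6-15-4-12-8-12-11-8-16 4-19 4-8 8-6-20-5-36-16-11-1-28-16z"/><path d="M505 429l-18 0-4 5-18 32-12 13-15 6-16 0-7-3 4 12 2 34 107-1 0-94z"/>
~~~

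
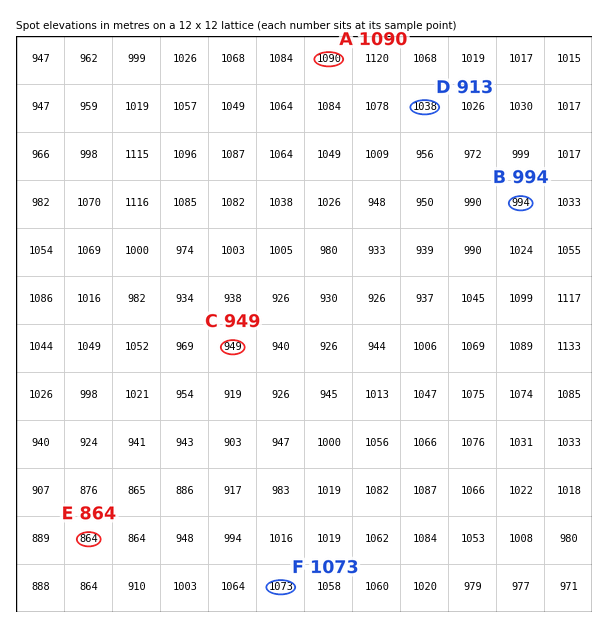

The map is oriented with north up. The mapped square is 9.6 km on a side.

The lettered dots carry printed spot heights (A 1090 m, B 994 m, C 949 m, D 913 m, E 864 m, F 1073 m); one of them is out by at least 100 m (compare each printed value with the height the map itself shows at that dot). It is D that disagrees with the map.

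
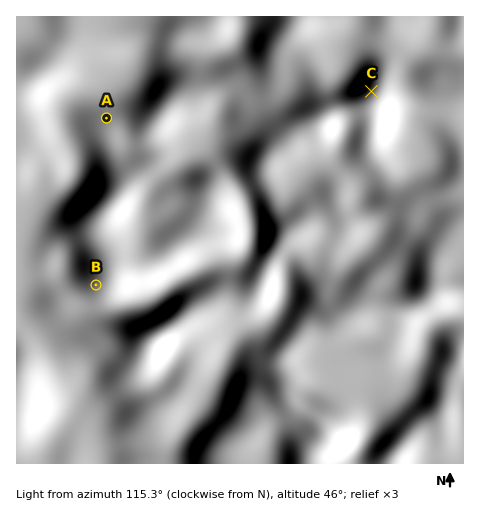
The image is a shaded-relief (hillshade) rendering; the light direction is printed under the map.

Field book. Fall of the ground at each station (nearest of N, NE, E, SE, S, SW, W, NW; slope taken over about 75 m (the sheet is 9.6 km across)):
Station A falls N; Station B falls SW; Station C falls NW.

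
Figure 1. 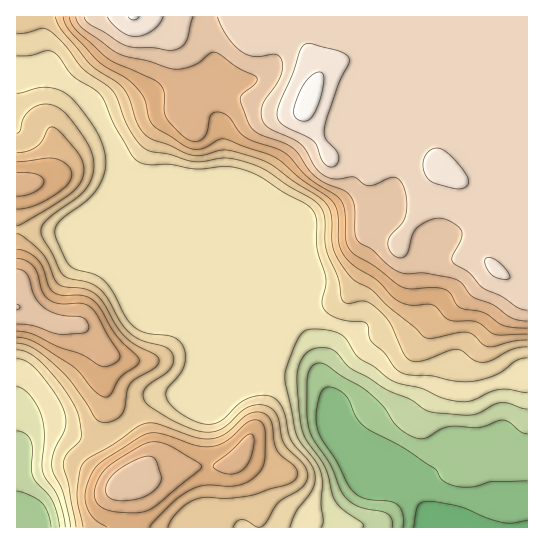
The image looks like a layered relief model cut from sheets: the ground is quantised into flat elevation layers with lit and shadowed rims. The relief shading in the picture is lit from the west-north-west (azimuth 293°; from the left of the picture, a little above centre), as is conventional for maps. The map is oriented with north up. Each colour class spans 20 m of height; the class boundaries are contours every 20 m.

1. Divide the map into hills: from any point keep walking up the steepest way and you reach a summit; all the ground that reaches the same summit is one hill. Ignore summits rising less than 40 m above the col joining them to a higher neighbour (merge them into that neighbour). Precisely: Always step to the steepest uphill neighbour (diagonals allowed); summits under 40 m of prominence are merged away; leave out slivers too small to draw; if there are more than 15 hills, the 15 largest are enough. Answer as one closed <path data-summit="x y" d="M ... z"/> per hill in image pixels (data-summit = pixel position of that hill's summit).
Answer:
<path data-summit="307 103" d="M527 16l-320 0 0 13 9 38-1 8-9 4-17 13-36 4-54 19 17 34 11 46 16 12 2 7 8 7 73 31 63 62-11-9-15-5-13 0-13 9-5 12 0 9 5 15 14 22 7 5 48 4 9 3 9 8 7 12 1 18 4 8 17 16 12 7 48 47 16 22 1 11 98-1z"/><path data-summit="123 483" d="M231 321l-6 6-18 46-12 20-40 4-5 3-28 28-23 11-16 0-32-12-8 0-13 6-14 17 0 77 173 1 9-13 11-2 17 6 13 9 190 0 2-9-18-24-48-47-12-7-17-16-4-8 0-14-8-16-9-8-9-3-31-1-21-4-18-29z"/><path data-summit="17 307" d="M119 229l-13 0-11 4-79-3 1 219 13-16 13-6 8 0 32 12 22-2 17-9 28-28 5-3 40-4 12-20 13-35 5-11 7-6 5-12 13-9 13 0 12 5 4 0-14-14-10-6z"/><path data-summit="17 185" d="M55 76l-21 0-5 3-13 0 0 150 58 4 21 0 11-4 13 0 142 59-35-36-73-31-8-7-2-7-16-12-11-46-19-38-16-19z"/><path data-summit="134 17" d="M206 16l-164 0-1 14 6 32 14 17 27 20 11 16 43-14 11-5 36-4 17-13 10-5z"/>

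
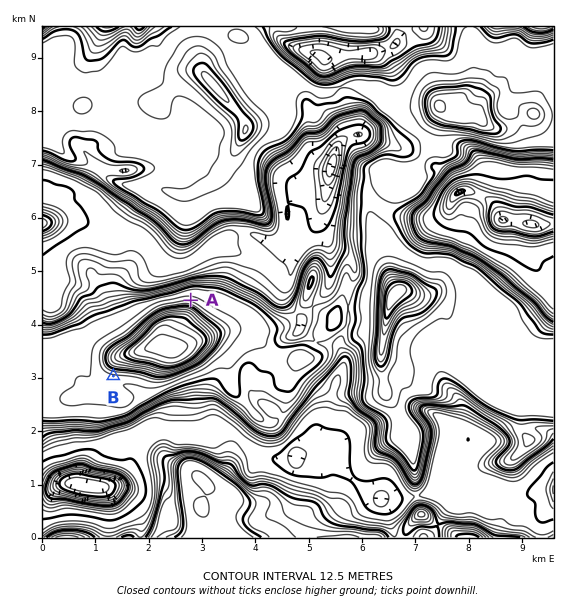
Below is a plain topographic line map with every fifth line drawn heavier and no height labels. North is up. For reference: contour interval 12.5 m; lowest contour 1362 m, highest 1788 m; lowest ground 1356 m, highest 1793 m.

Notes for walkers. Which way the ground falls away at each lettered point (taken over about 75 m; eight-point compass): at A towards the N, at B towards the S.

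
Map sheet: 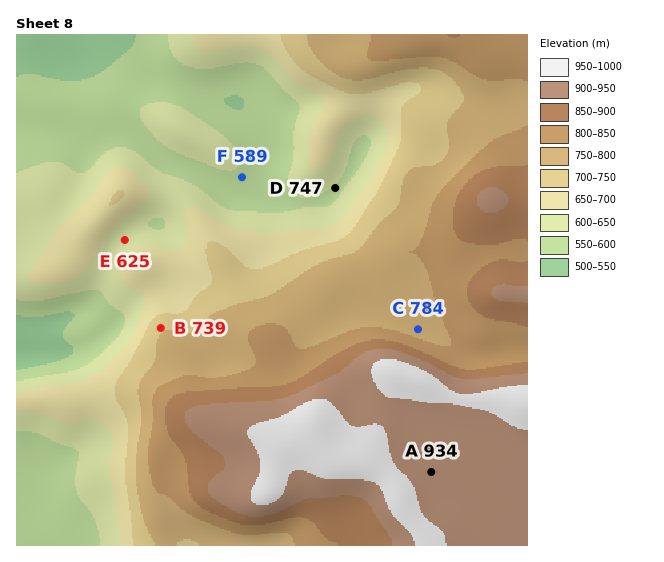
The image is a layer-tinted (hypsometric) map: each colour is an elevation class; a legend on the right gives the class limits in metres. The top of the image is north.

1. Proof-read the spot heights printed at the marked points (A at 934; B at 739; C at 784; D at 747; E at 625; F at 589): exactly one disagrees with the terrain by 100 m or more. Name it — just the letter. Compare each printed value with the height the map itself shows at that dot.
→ D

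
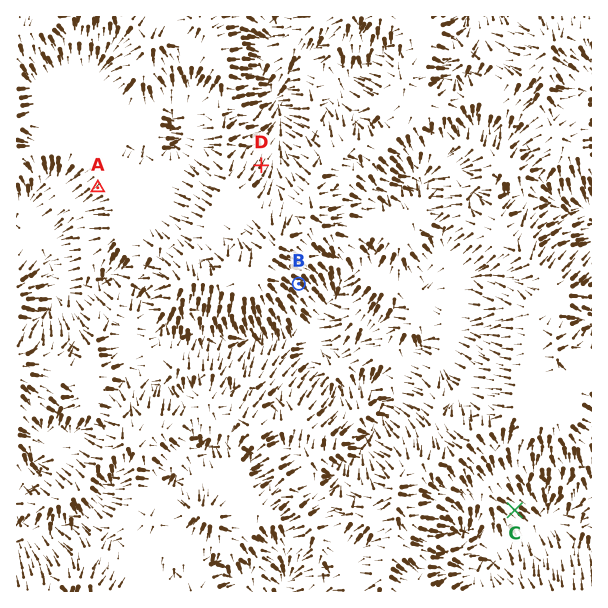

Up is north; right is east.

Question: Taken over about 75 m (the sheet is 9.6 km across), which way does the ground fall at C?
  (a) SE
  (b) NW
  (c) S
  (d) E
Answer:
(a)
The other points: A SW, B SE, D NE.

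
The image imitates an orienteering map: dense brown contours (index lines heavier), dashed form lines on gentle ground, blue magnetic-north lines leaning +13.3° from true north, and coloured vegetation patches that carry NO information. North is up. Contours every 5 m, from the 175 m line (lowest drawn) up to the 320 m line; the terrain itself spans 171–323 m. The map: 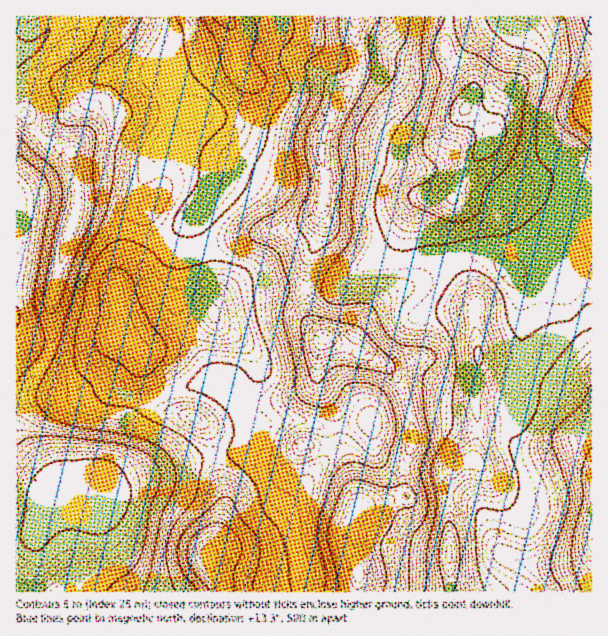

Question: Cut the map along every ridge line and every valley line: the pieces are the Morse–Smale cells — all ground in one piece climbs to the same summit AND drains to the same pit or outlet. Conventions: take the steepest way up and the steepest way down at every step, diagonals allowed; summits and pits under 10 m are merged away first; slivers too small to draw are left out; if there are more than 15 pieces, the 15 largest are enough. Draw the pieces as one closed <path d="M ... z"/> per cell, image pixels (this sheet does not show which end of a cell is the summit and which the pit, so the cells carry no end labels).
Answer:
<path d="M591 316l-39 26-16 18-16 15 8 7 23 6 27 15 8 8 4 15-8-16-19-14-18-8-27-2-2 4 4 6 2 12-2 5-10 7 2 15 10 10 18 2-18-1-18-13-27-1-3 27-15 4-9 7 0 122 142-1z"/><path d="M444 52l-4 4-21 5-29-5-30 6 0 12-4 6-19 24-15 31-2 15 5 21 0 23-3 9 2 21-5 15-11 19-2 30 29 0 49-36 16-19 12-26 8-8 5-1 27 0 16-31 25-26-1-9-26-22 6-15 0-9z"/><path d="M371 421l-18 1-15 6 2 13 8 15-1 2-6-8-8-4-31 0-12 14-12 4-12-1-26-11-26 4 3 18 7 23 0 12-7 30-9 19 14 34 134 0 2-2 0-20-12-28 0-12 8-17 5-7 16-1 31-10-3-12 1-18-17-3-9-7-4-5z"/><path d="M213 456l-81 22-22 16-8 4-37 2-14 6-7 7-7 17-5 5-16 4 0 52 205 1 1-5-14-29 9-19 7-30 0-12z"/><path d="M233 26l3 36 4 7 8 9 4 9-2 32-8 21-16 21-2 13-4 12-16 21-10 8-6 10 0 21 3 4 18-3 52-15 35-3 13-7 11-12 5-16 0-23-5-21 2-15 15-31 23-30-1-13-20 0-25-18-18-9-20-4-34 1z"/><path d="M224 16l-141 0-7 23-11 11-21 16-13 14-6 15 0 16 12 21 11 12 20 7 3 0 33-35 6-2 61-2 1-20 3-8 5-5 39-18 11-1 6 2-1-27-5-11z"/><path d="M120 337l-18 9-18 16-10 6-12-1-15-9-22 29-7 45 7 14 24 28 11 28 14-3 21 0 11-4-2-15 22-25 10-41 4-5 17-10-12-24-1-18-4-6z"/><path d="M449 260l-26 20-24 9-22 13-15 18-12 24-4 3 38 17 12 11 10 21 7 37 24-7 15 0 13 4 13 1-3-44 5-27-5-30 0-30-9-16z"/><path d="M483 151l-15 16-16 28 0 11-8 25 0 15 4 12 4 1 12-6 18 0 15 6 22 18 35 9 5-4 7-14 7 4 18 4 1-81-5-1-18-12-9-2-14 0-34 8-6-1-14-14z"/><path d="M167 247l-21 18-30 20-1 12 5 18 0 20 2 3 18 13 4 6 1 18 13 23 13-7 38-11 15 0 13 14 17-19 4-6-2-10-16-19-18-12-6-8-5-20-17-28-4-21-16 2z"/><path d="M591 55l-31 1-14 4-38 33-12 29-2 16-10 14 2 9 6 12 11 13 9 2 34-8 14 0 9 2 18 12 5 0z"/><path d="M21 110l-5 1 0 225 10 10 19 12 5-8 4-14 0-48 24-82 0-26-6-27-24-9-11-12-11-19z"/><path d="M411 466l-7 1-1 16 2 13-30 9-16 1-11 19-2 17 12 28-1 22 93-1 0-121-15 0z"/><path d="M230 60l-27 7-23 12-6 8-2 24 24 2-14 18-7 15-12 40-17 23 0 7 8 17 11 13 49-51 8-12 7-28 13-15 5-9 3-12 2-32-4-9-8-9-2-4z"/><path d="M111 194l-28 0-5 3-2 16-14 39-10 44 2 40-4 14-4 7 20 11 12-1 24-21 19-10-1-21-5-18 0-13 6-17 7-49 5-14z"/>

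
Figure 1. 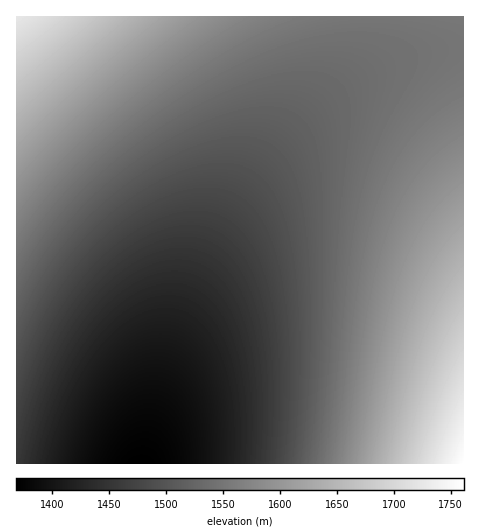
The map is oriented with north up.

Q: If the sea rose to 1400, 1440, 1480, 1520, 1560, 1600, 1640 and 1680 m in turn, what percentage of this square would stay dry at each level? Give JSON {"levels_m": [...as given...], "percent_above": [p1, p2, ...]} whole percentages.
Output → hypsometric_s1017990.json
{"levels_m": [1400, 1440, 1480, 1520, 1560, 1600, 1640, 1680], "percent_above": [94, 83, 70, 54, 29, 16, 8, 3]}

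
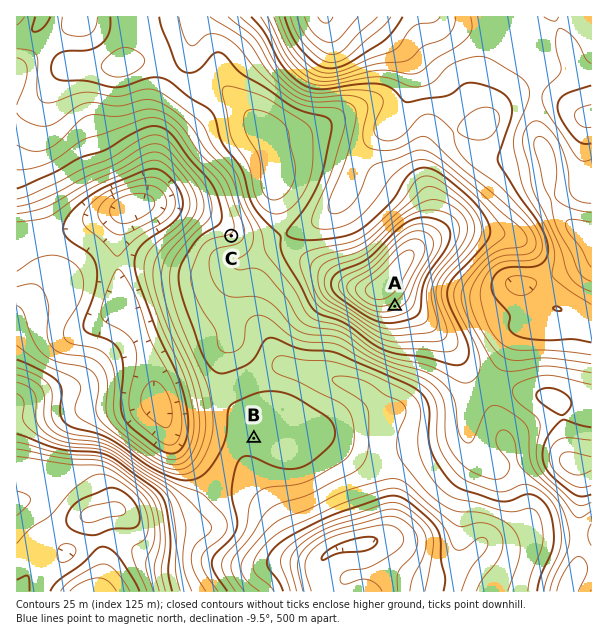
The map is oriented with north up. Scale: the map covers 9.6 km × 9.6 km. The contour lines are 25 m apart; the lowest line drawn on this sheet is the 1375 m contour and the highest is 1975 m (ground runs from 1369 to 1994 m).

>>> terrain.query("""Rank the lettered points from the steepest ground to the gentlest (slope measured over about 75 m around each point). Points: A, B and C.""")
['A', 'C', 'B']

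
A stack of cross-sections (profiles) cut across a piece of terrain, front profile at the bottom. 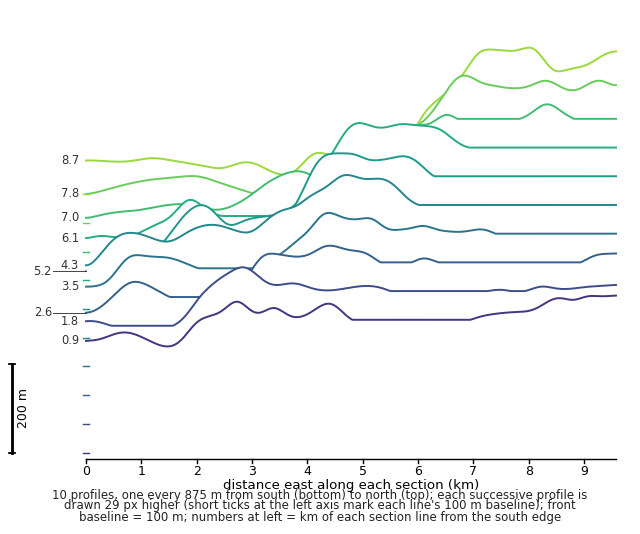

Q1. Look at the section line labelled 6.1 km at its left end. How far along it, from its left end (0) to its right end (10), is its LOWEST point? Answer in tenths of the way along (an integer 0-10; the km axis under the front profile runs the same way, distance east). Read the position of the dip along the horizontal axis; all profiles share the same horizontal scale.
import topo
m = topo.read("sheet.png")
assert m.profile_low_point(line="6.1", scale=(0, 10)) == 0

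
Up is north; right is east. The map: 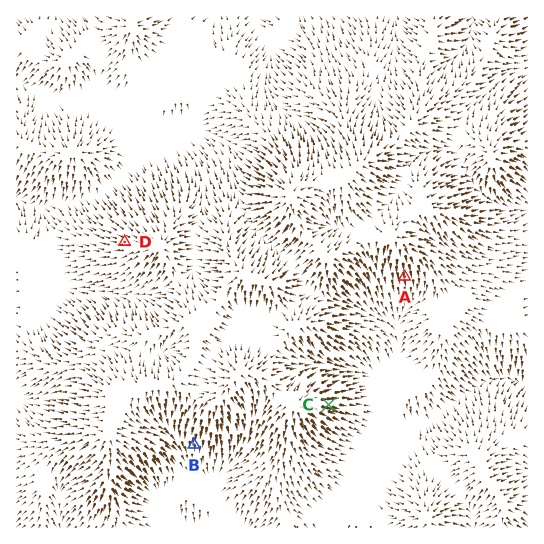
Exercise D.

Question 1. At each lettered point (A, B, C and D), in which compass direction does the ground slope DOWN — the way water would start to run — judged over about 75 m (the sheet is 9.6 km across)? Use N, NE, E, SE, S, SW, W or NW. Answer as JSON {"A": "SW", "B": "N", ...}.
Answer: {"A": "S", "B": "S", "C": "E", "D": "W"}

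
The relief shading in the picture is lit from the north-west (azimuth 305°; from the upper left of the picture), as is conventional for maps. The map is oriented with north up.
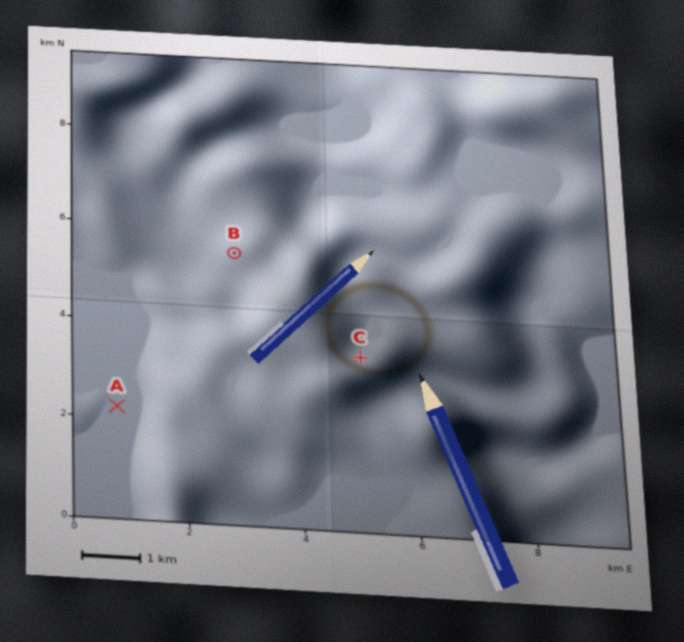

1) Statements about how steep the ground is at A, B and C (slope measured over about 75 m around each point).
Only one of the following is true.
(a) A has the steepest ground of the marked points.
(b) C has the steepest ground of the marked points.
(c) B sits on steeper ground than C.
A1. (b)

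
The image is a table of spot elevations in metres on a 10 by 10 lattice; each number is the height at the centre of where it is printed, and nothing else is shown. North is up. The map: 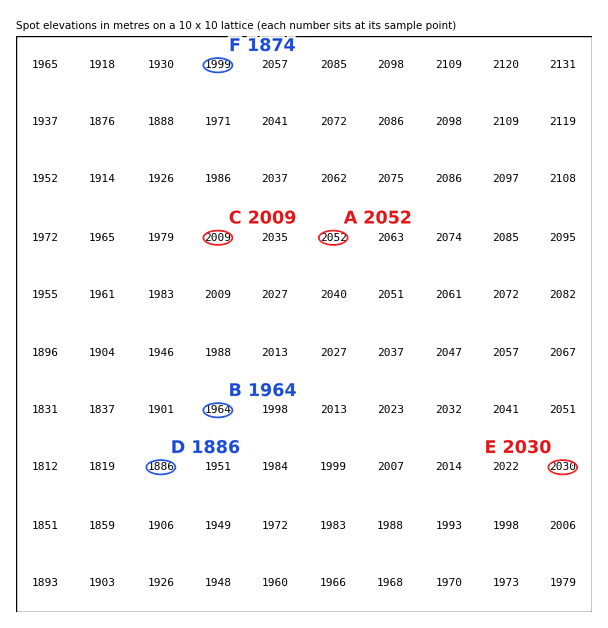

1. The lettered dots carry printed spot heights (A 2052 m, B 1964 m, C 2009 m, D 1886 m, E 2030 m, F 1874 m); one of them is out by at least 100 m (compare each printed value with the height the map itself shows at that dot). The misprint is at F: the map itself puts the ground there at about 1999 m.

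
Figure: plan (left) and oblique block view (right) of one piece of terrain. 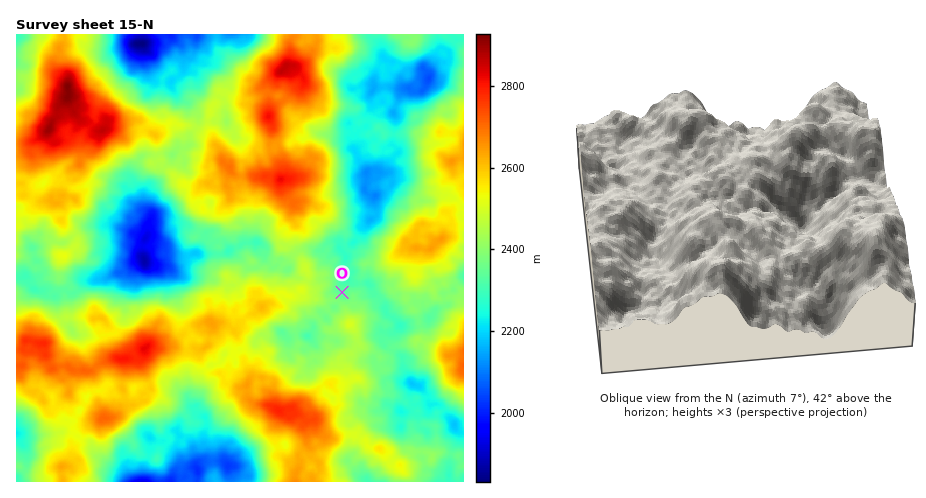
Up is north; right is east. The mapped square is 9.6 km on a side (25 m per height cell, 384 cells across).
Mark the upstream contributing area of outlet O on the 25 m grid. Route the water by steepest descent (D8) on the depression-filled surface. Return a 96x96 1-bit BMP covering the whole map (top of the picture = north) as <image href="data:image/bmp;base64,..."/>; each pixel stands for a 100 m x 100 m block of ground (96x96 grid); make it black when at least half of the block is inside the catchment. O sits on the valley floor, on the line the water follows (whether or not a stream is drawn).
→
<image width="96" height="96" href="data:image/bmp;base64,Qk2+BAAAAAAAAD4AAAAoAAAAYAAAAGAAAAABAAEAAAAAAIAEAAATCwAAEwsAAAIAAAAAAAAA////AAAAAAAAAAAAAAAAAAAAAAAAAAAAAAAAAAAAAAAAAAAAAAAAAAAAAAAAAAAAAAAAAAAAAAAAAAAAAAAAAAAAAAAAAAAAAAAAAAAAAAAAAAAAAAAAAAAAAAAAAAAAAAAAAAAAAAAAAAAAAAAAAAAAAAAAAAAAAAAAAAAAAAAAAAAAAAAAAAAAAAAAAAAAAAAAAAAAAAAAAAAAAAAAAAAAAAAAAAAAAAAAAAAAAAAAAAAAAAAAAAAAAAAAAAAAAAAAgAAAAAAAAAAAAAAD8AAAAAAAAAAAAAA//AAAAAAAAAAAAAB//gAAAAAAAAAAAAB//wAAAAAAAAAAAAA//8AAAAAAAAAAAAA///AAAAAAAAAAAAA///wAAAAAAAAAAAA///wAAAAAAAAAAAB///wAAAAAAAAAAAB///gAAAAAAAAAAAD///wAAAAAAAAAAAH///8AAAAAAAAAAAH///8AAAAAAAAAAAH///+AAAAAAAAAAAH///+AAAAAAAAAAAH///+AAAAAAAAAAAH///+AAAAAAAAAAAH///8AAAAAAAAAAAD///8AAAAAAAAAAAA///4AAAAAAAAAAAAP//4AAAAAAAAAAAAH//4AAAAAAAAAAAAD//8AAAAAAAAAAAAB/gcAAAAAAAAAAAAACAIAAAAAAAAAAAAAAAAAAAAAAAAAAAAAAAAAAAAAAAAAAAAAAAAAAAAAAAAAAAAAAAAAAAAAAAAAAAAAAAAAAAAAAAAAAAAAAAAAAAAAAAAAAAAAAAAAAAAAAAAAAAAAAAAAAAAAAAAAAAAAAAAAAAAAAAAAAAAAAAAAAAAAAAAAAAAAAAAAAAAAAAAAAAAAAAAAAAAAAAAAAAAAAAAAAAAAAAAAAAAAAAAAAAAAAAAAAAAAAAAAAAAAAAAAAAAAAAAAAAAAAAAAAAAAAAAAAAAAAAAAAAAAAAAAAAAAAAAAAAAAAAAAAAAAAAAAAAAAAAAAAAAAAAAAAAAAAAAAAAAAAAAAAAAAAAAAAAAAAAAAAAAAAAAAAAAAAAAAAAAAAAAAAAAAAAAAAAAAAAAAAAAAAAAAAAAAAAAAAAAAAAAAAAAAAAAAAAAAAAAAAAAAAAAAAAAAAAAAAAAAAAAAAAAAAAAAAAAAAAAAAAAAAAAAAAAAAAAAAAAAAAAAAAAAAAAAAAAAAAAAAAAAAAAAAAAAAAAAAAAAAAAAAAAAAAAAAAAAAAAAAAAAAAAAAAAAAAAAAAAAAAAAAAAAAAAAAAAAAAAAAAAAAAAAAAAAAAAAAAAAAAAAAAAAAAAAAAAAAAAAAAAAAAAAAAAAAAAAAAAAAAAAAAAAAAAAAAAAAAAAAAAAAAAAAAAAAAAAAAAAAAAAAAAAAAAAAAAAAAAAAAAAAAAAAAAAAAAAAAAAAAAAAAAAAAAAAAAAAAAAAAAAAAAAAAAAAAAAAAAAAAAAAAAAAAAAAAAAAAAAAAAAAAAAAAAAAAAAAAAAAAAAAAAAAAAAAAAAAAAAAAAAAAAAAAAAAAAAAAAAAAAAAAAAAAAAAAAAAAAAAAA="/>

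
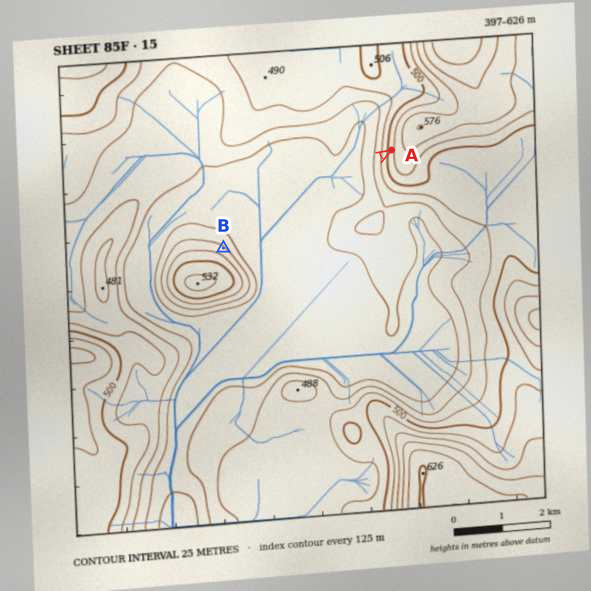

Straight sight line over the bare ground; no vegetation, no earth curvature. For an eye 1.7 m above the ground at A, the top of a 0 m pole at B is visible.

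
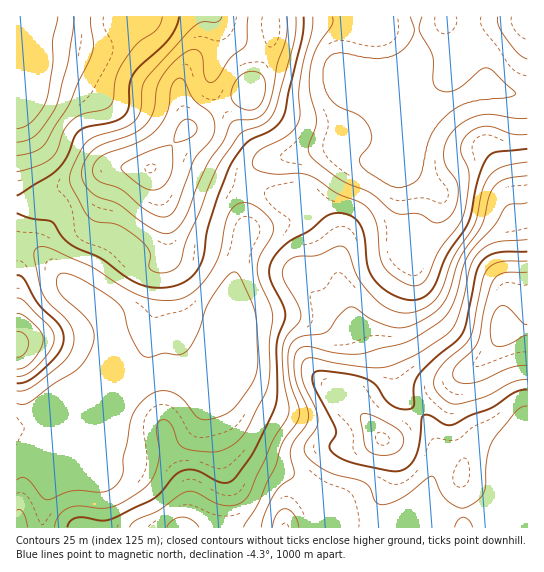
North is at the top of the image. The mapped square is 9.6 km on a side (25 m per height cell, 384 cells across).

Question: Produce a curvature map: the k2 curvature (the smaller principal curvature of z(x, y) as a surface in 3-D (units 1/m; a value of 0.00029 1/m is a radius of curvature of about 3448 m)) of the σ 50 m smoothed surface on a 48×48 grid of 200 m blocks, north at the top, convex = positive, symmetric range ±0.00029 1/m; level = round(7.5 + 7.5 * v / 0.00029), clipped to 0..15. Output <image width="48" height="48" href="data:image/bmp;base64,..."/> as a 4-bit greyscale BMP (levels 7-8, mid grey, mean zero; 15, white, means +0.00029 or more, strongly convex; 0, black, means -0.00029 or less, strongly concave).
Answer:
<image width="48" height="48" href="data:image/bmp;base64,Qk32BAAAAAAAAHYAAAAoAAAAMAAAADAAAAABAAQAAAAAAIAEAAATCwAAEwsAABAAAAAAAAAAAAAAABEREQAiIiIAMzMzAERERABVVVUAZmZmAHd3dwCIiIgAmZmZAKqqqgC7u7sAzMzMAN3d3QDu7u4A////AJUAr7U1inarl2ZSKMyBR0VVV3d1aHd3d5YAaYU0iWaJh2VCKJlRZ0Z3U1d1VFd3d5cRIyESNUVnd2QyN3ZCZEV4diNjZUR3d3YzMiIhE0VniGMiNnYzNFRFZ3MliYRXd2VFVVVUI0VomEI0R3QiREMRNXUTmpVHd1ZWdmd3VFVXhjNFVkETV3ZUNWYRaIVHd3dmd3eIZFVEZUVVRVV4mYd5l3YhR3Y3d4dneHd3ZWZTRWZURGmqqXVry6cSRGY3d3Z3d3d2VYh1NXZUVEeYdkR7y6YDVFZFd0Z3d2ZmZpqnNGZEZSIhATRYmGMDZDRSV0NXd3dmVpqXREVEd0EABXZWZDIUZTIzBiIVd3ZmVXh1NWQ0ZiABWIdUQiIld2VDEAAANWd2VEVTV3cyQgBImamHQjRXmImFICAAFGd3ZURFd3dxEAO7qaqWQ0VomZmGQsggAkZ3d2Zmd3d1AAfLmIhkNVRHmpmHVP1jETVneId3V3d3AAm6dUISV3U1mYd3ZfyHQiRmd3d4dXd2ACm5QAAkZmZCVkRWZeypYiRWZ3ZnhXd2ADiEACRWVFZ0IhJpg8uqUSVVaIdmdmd2ACMQBGZmZDV2MRSdkpiHICVlaIdmZld1AhACV3dmZCNlITirgnVBACZUMyI0RDdzEzJGeIh2VTIzI1iHU1MQAmQRAAEjMwVwJFZnZ4iGVTABNGd2ZFQQJCEBR4h2VBBAJph3ZndlVkABRWeahXUgERJHmqqqpzARN7uXV3ZERkABV4m9lmUAATVoiImrqWEBN822aIZUNBAAR7qslkIAN3ZndlVoiIIBJIqWaIdlMUMAFsuHdTITeZdmUiM0V4QCM0Z1Z4iHMHYAAodTIlRFeZhkITRENXUSMyJFZ4mWImcwAEMhEndkZmVTJHiXRGUiMyIkaJqXM3liABI0RXmENVVSSJq6dVQjRmUzRpqXM2mEACVndmiVJEVTaYiZhkMzV6l1RGmXQ2hkACialliFI1ZkWId3dkI0V4mZdlZ1MUVDEAi7lld0I4qVaZmYd1EkVmerlkMwBENDMASbl1ZUJJ23eruod2IBNDRVQzIDd3U1VABHiGZDNZ3IeKl1RVQAARASIzRXd3YGeFETZ1QiQ0eoZ3ZDVohBABIjNFZmd3cFiadDRkIlhlV3VVRHq7hBISRVVGiFd3cCebymRiI3qWREIjV73JQAVDV2VGiFd3dgN6y3VQAmZUIAATRpuUAElRR2RGZHd3dzAUd1VWADMzIQE0REVQAc6BJVMjV3d3d3QAARI3QEZlVCWHeGQgFv+zE0EHd3d3d3ZlIREXYEiIdCaXfKYQKO6FQiBHd3d3d2dVd0NHcDd4dTV2a5YgJXdFdBBnd3d3dmiGVTeHcDVndkRUWYZCNEIldQA3dUV3dmiIVGiEQjZ2ZUMzN3h0VkJGhhABEjMUdVZ3VGd4Ujd2VlQyFGeFVkV5pxAleJmCU2ZmVGd5YjZmeHZTEkVlRViZpwA1eJqVFJhlVXmZYiV5qph0IyIzNXmZlwA1d5mUBbtkVnmw=="/>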